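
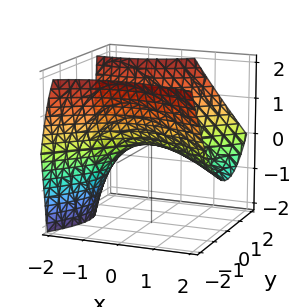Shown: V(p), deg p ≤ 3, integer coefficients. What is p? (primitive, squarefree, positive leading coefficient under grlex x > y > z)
x^2 + x*y + x*z - 2*y^2 + 3*z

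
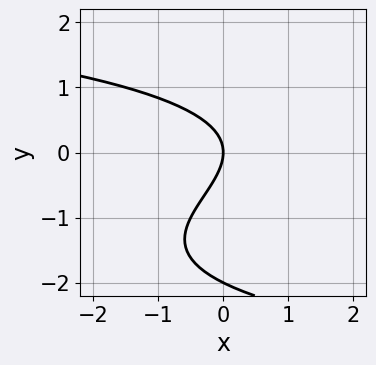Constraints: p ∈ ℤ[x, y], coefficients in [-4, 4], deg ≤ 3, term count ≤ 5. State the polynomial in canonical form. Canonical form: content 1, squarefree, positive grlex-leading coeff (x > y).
y^3 + 2*y^2 + 2*x

(a) deg p = 3. A generic line meets the curve in up to 3 points.
(b) Observable constraints: one x-axis crossing is at x = 0; among the integer gridlines, it crosses the y-axis at y ∈ {-2, 0}.
(c) Assembling these constraints gives the stated polynomial.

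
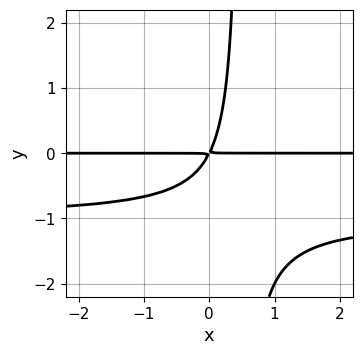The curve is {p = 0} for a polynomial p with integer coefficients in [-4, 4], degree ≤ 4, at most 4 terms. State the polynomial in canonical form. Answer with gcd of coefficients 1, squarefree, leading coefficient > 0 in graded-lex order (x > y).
2*x*y^2 + 2*x*y - y^2

(a) The degree is 3 — no degree-2 curve has this shape.
(b) From the axis intercepts and sections: every point of the x-axis in the box is on the curve.
(c) Putting this together gives p.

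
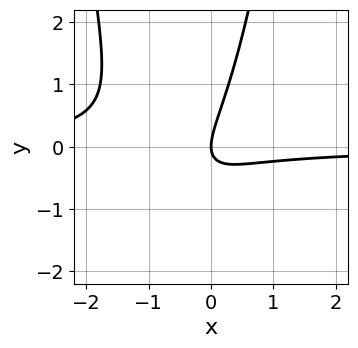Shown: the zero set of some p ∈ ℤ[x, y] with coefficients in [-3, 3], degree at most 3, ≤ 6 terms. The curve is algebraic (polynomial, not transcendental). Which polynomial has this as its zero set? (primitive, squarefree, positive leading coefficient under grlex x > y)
The degree is 3 — the shape is more complex than any degree-2 curve.
Against the integer gridlines: one y-axis crossing is at y = 0; it meets the x-axis at x = 0 (among the integer gridlines).
Putting this together gives p.

2*x^2*y + 2*x*y - y^2 + x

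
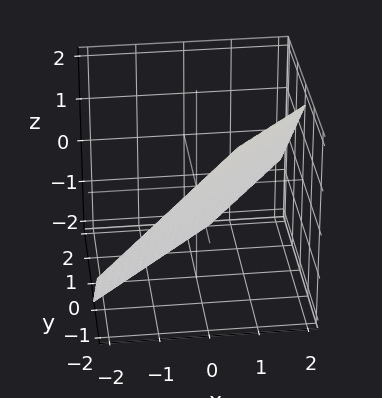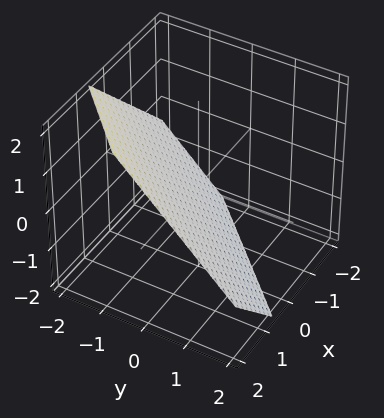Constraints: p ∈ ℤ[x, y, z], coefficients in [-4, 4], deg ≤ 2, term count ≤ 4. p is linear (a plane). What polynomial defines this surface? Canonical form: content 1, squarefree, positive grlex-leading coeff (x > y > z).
The degree is 1 — every cross-section is a straight line — this is a plane.
The integer polynomial consistent with all of this is the stated p.

3*x - 3*y - 3*z - 2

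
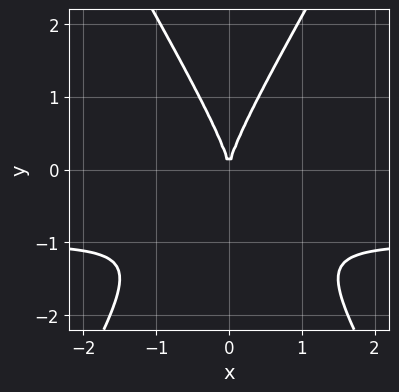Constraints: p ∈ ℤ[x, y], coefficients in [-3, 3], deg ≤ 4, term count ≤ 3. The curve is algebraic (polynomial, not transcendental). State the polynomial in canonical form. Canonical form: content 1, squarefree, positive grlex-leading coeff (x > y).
First, degree: a generic line meets the curve in up to 3 points, so deg p = 3.
Then, symmetries: mirror symmetry x ↦ −x ⇒ only even powers of x.
Next, from the visible intercepts: one x-axis crossing is at x = 0; one y-axis crossing is at y = 0.
Finally, putting this together gives p.

3*x^2*y - y^3 + 3*x^2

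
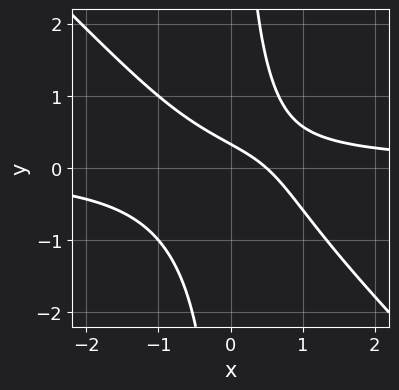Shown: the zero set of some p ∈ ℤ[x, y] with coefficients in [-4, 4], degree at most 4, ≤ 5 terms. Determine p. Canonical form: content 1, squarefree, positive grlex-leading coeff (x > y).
1. Degree: no degree-2 curve has this shape, so deg p = 3.
2. Solving for integer coefficients yields p as stated.

3*x^2*y + 3*x*y^2 - 2*x - 3*y + 1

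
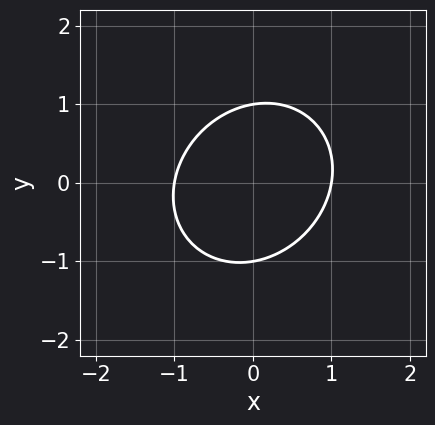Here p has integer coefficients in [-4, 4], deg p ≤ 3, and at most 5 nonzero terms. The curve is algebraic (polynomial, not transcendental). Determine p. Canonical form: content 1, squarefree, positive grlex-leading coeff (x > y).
3*x^2 - x*y + 3*y^2 - 3

First, degree: no degree-1 curve has this shape, so deg p = 2.
Then, observable constraints: the x-axis gridline crossings are at x ∈ {-1, 1}; the y-axis gridline crossings are at y ∈ {-1, 1}.
Finally, solving for integer coefficients yields p as stated.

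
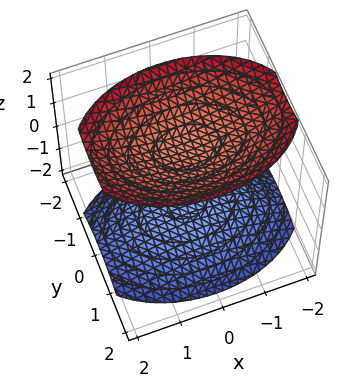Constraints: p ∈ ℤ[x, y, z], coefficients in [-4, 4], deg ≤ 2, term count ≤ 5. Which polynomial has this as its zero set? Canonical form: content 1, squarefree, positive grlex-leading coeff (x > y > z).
x^2 + 2*y^2 - 2*z^2 + 3

(a) The picture has 2 separate pieces. They look like related sheets of one shape, so recover p as a whole.
(b) deg p = 2. Two separate bowl-shaped sheets opening away from each other; a quadric.
(c) Symmetries: it's symmetric under z → −z, forcing even powers of z; mirror symmetry x ↦ −x ⇒ only even powers of x; the y ↦ −y reflection is a symmetry, so y appears only in even powers.
(d) From the visible intercepts: the surface avoids every integer x-axis point in the box; it misses every integer gridline on the y-axis.
(e) These observations pin down the coefficients.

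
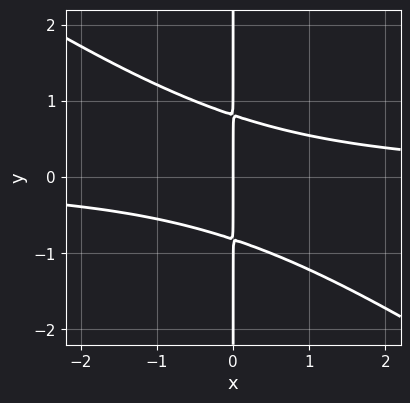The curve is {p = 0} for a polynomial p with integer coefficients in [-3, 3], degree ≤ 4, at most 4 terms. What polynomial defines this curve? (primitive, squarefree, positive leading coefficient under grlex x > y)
2*x^2*y + 3*x*y^2 - 2*x

(a) Degree: a generic line meets the curve in up to 3 points, so deg p = 3.
(b) From the axis intercepts and sections: the visible y-axis segment lies entirely on the curve; it crosses the x-axis at the gridline x = 0.
(c) Assembling these constraints gives the stated polynomial.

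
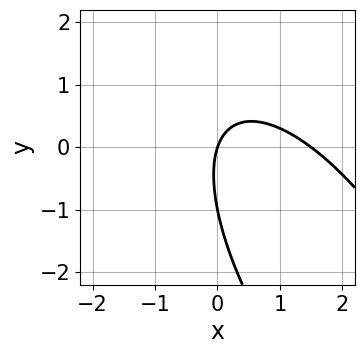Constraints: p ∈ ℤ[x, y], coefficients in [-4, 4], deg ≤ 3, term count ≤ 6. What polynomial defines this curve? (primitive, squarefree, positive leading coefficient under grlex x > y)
1. deg p = 2. A generic line meets the curve in up to 2 points.
2. Reading off the gridlines: the y-axis gridline crossings are at y ∈ {-1, 0}; it crosses the x-axis at the gridline x = 0.
3. Putting this together gives p.

2*x^2 + 2*x*y + y^2 - 3*x + y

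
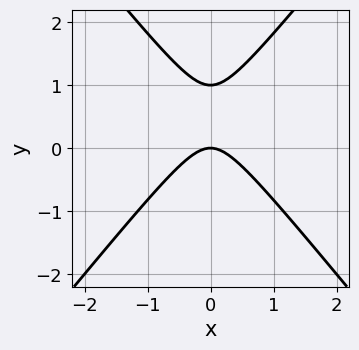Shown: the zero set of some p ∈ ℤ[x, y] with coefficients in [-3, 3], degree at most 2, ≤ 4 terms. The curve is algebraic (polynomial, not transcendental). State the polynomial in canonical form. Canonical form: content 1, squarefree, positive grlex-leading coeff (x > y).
3*x^2 - 2*y^2 + 2*y

(a) deg p = 2.
(b) Symmetries: mirror symmetry x ↦ −x ⇒ only even powers of x.
(c) Observable constraints: among the integer gridlines, it crosses the y-axis at y ∈ {0, 1}; one x-axis crossing is at x = 0.
(d) Assembling these constraints gives the stated polynomial.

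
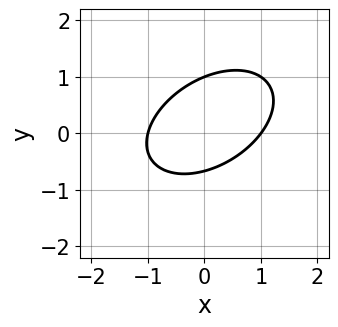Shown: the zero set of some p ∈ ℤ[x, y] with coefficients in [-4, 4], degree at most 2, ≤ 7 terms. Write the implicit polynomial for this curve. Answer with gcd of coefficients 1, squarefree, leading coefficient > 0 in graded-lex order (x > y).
2*x^2 - 2*x*y + 3*y^2 - y - 2

First, deg p = 2.
Next, from the axis intercepts and sections: the x-axis gridline crossings are at x ∈ {-1, 1}; one y-axis crossing is at y = 1.
Finally, assembling these constraints gives the stated polynomial.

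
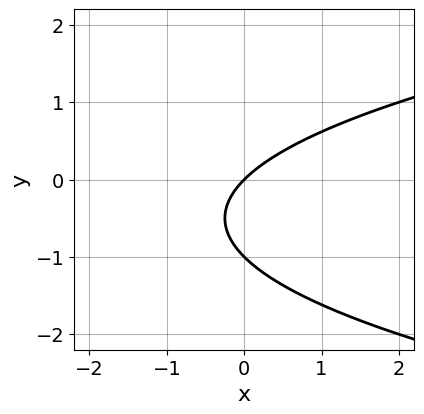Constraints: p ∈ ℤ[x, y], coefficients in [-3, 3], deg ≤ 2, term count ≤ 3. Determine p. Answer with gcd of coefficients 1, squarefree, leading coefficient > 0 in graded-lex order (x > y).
First, degree: no degree-1 curve has this shape, so deg p = 2.
Next, checking where it meets the axes: it meets the x-axis at x = 0 (among the integer gridlines); the y-axis gridline crossings are at y ∈ {-1, 0}.
Finally, matching integer coefficients to the picture gives p.

y^2 - x + y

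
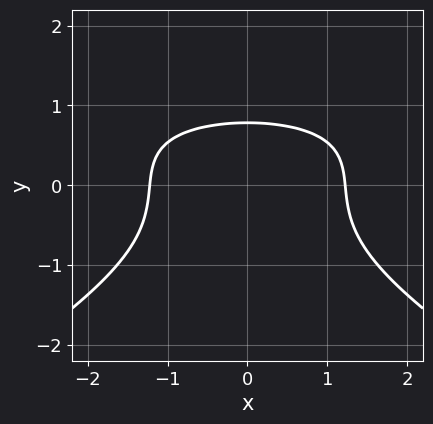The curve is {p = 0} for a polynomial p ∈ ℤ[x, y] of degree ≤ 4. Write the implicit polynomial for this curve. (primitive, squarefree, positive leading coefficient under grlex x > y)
x^2*y - 3*y^3 - 2*x^2 - 2*y + 3

deg p = 3. No degree-2 curve has this shape.
Symmetries: it's symmetric under x → −x, forcing even powers of x.
Matching integer coefficients to the picture gives p.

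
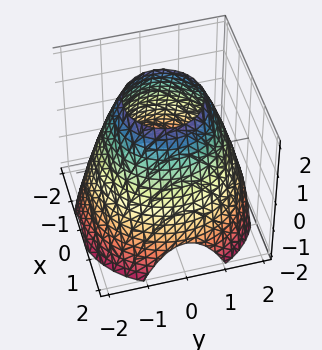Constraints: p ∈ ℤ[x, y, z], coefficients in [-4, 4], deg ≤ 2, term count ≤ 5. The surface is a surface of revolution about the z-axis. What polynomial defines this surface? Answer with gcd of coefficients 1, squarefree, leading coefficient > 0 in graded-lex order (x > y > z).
x^2 + y^2 + z - 3

(a) deg p = 2.
(b) Symmetry: every cross-section ⟂ z is a circle, so x, y appear only via x² + y².
(c) Observable constraints: a circular section at z = 2 has radius exactly 1; the surface avoids every integer z-axis point in the box.
(d) Solving for integer coefficients yields p as stated.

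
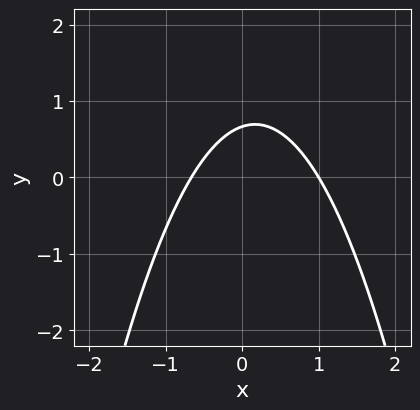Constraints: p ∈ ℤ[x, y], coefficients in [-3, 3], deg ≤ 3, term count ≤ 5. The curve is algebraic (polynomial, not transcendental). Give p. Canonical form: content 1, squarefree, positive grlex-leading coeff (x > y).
3*x^2 - x + 3*y - 2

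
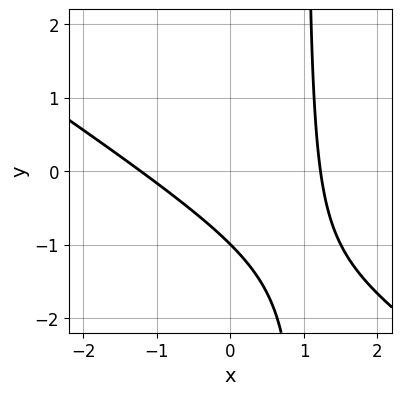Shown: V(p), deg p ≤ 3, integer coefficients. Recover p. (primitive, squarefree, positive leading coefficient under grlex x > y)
2*x^2 + 3*x*y - 3*y - 3

The degree is 2 — no degree-1 curve has this shape.
From the axis intercepts and sections: one y-axis crossing is at y = -1.
Solving for integer coefficients yields p as stated.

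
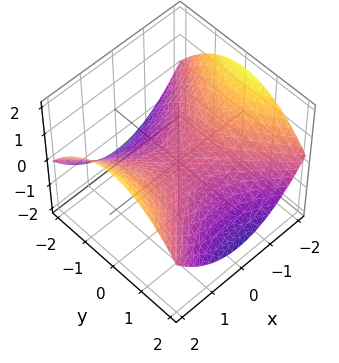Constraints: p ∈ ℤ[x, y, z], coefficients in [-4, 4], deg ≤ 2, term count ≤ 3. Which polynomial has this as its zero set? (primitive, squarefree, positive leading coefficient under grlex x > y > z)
1. deg p = 2. A hyperbolic paraboloid; a quadric.
2. Symmetries: the y ↦ −y reflection is a symmetry, so y appears only in even powers; mirror symmetry x ↦ −x ⇒ only even powers of x.
3. Checking where it meets the axes: it meets the x-axis at x = 0 (among the integer gridlines); it crosses the y-axis at the gridline y = 0.
4. The integer polynomial consistent with all of this is the stated p.

x^2 - y^2 - 3*z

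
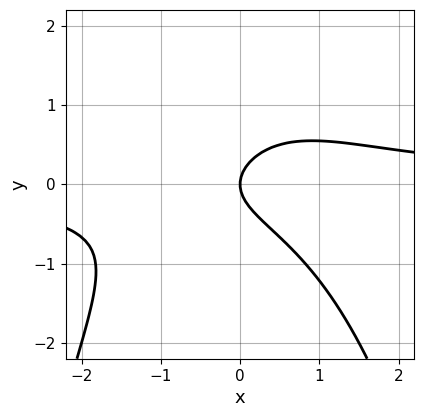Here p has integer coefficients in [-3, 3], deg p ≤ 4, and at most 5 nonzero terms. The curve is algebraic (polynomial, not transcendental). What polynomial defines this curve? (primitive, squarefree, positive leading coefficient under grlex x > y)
1. The degree is 3 — a generic line meets the curve in up to 3 points.
2. Checking where it meets the axes: it crosses the x-axis at the gridline x = 0; one y-axis crossing is at y = 0.
3. These observations pin down the coefficients.

2*x^2*y + 3*y^2 - 2*x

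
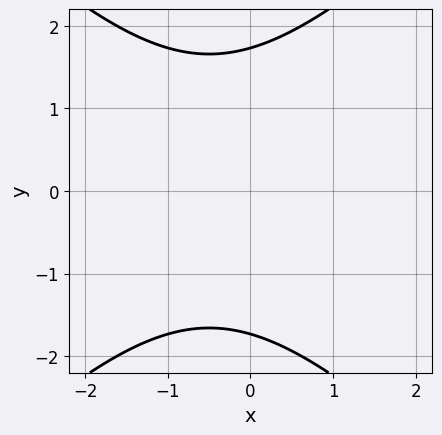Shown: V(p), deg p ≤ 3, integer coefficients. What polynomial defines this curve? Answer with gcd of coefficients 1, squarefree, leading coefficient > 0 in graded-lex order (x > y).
First, the degree is 2 — the shape is more complex than any degree-1 curve.
Then, symmetries: the y ↦ −y reflection is a symmetry, so y appears only in even powers.
Then, from the visible intercepts: the curve avoids every integer x-axis point in the box.
Finally, fitting integer coefficients to these (and the overall shape) gives p.

x^2 - y^2 + x + 3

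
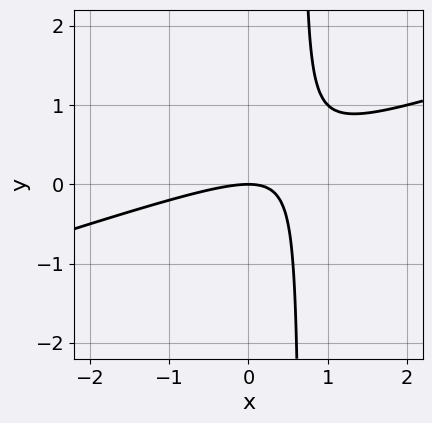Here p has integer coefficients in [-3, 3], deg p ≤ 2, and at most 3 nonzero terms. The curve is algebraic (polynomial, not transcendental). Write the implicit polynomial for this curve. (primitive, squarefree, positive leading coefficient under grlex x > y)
x^2 - 3*x*y + 2*y

The degree is 2 — no degree-1 curve has this shape.
Checking where it meets the axes: it meets the x-axis at x = 0 (among the integer gridlines); it meets the y-axis at y = 0 (among the integer gridlines).
Matching integer coefficients to the picture gives p.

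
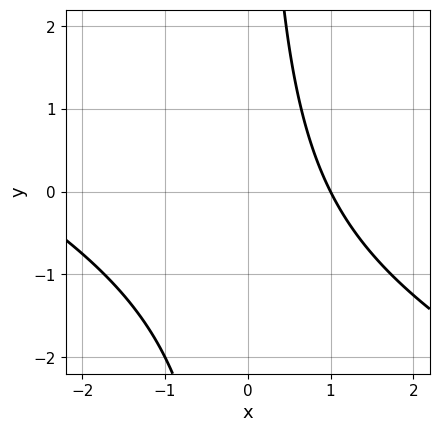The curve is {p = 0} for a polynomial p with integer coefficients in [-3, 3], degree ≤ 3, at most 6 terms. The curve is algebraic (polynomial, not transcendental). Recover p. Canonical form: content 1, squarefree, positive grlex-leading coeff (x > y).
x^2 + 2*x*y + 2*x - 3

deg p = 2. The shape is more complex than any degree-1 curve.
Against the integer gridlines: it crosses the x-axis at the gridline x = 1; it misses every integer gridline on the y-axis.
Putting this together gives p.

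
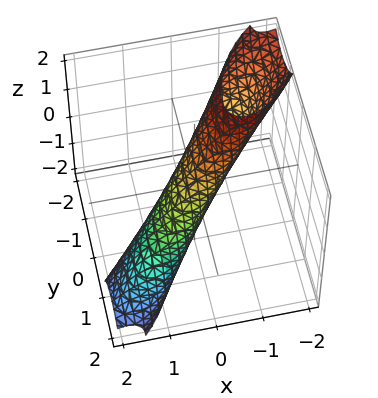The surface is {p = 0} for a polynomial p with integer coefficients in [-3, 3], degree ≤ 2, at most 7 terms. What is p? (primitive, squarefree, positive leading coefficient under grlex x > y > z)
deg p = 2.
Against the integer gridlines: the z-axis gridline crossings are at z ∈ {-1, 1}.
Fitting integer coefficients to these (and the overall shape) gives p.

3*x^2 - 3*x*y + 3*x*z + 2*y^2 + z^2 - 1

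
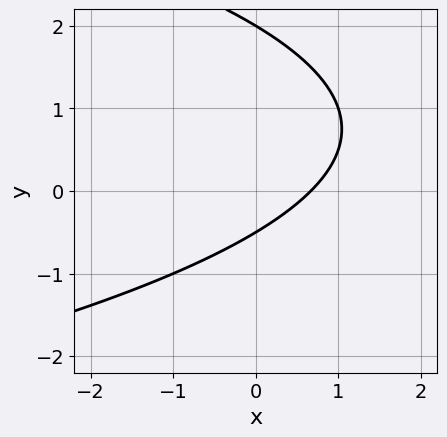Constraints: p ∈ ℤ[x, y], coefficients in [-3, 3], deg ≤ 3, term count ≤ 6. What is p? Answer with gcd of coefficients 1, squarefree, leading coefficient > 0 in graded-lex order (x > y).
1. The degree is 2 — the shape is more complex than any degree-1 curve.
2. Checking where it meets the axes: one y-axis crossing is at y = 2.
3. Fitting integer coefficients to these (and the overall shape) gives p.

2*y^2 + 3*x - 3*y - 2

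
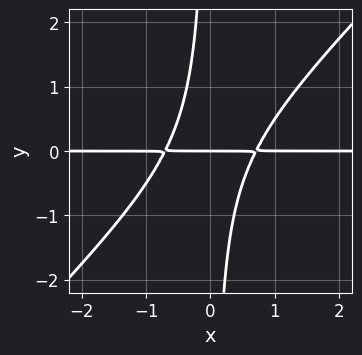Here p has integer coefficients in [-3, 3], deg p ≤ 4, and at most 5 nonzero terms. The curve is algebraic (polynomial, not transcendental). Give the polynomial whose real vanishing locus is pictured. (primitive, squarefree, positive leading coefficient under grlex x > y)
2*x^2*y - 2*x*y^2 - y

(a) Degree: the shape is more complex than any degree-2 curve, so deg p = 3.
(b) Checking where it meets the axes: every point of the x-axis in the box is on the curve; it meets the y-axis at y = 0 (among the integer gridlines).
(c) Assembling these constraints gives the stated polynomial.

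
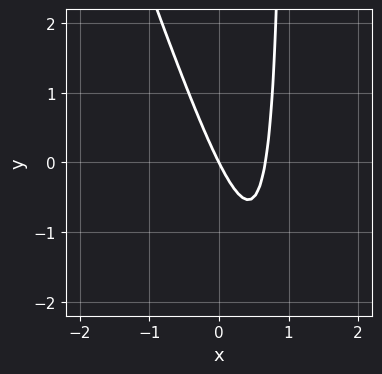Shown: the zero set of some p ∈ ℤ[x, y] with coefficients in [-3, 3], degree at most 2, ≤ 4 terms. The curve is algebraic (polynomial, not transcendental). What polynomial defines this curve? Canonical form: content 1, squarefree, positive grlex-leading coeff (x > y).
3*x^2 + x*y - 2*x - y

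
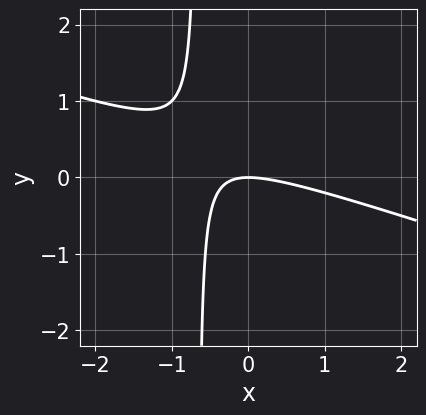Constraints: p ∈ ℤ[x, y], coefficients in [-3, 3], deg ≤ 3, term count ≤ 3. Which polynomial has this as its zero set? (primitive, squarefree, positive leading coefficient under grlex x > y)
Degree: a generic line meets the curve in up to 2 points, so deg p = 2.
From the visible intercepts: it meets the x-axis at x = 0 (among the integer gridlines); it crosses the y-axis at the gridline y = 0.
Assembling these constraints gives the stated polynomial.

x^2 + 3*x*y + 2*y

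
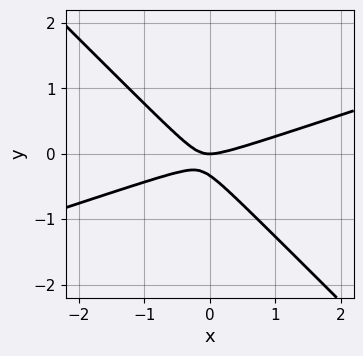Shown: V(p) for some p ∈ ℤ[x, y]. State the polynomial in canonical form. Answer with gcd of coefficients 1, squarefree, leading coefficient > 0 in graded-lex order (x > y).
x^2 - 2*x*y - 3*y^2 - y

1. The degree is 2 — a generic line meets the curve in up to 2 points.
2. Observable constraints: it meets the y-axis at y = 0 (among the integer gridlines); one x-axis crossing is at x = 0.
3. Together with the visible shape, these determine p as stated.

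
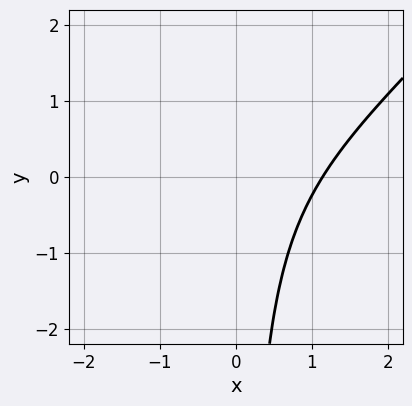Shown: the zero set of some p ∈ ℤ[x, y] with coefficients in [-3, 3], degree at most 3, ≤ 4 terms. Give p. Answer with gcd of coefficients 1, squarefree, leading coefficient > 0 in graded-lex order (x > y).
2*x^3 - 2*x^2*y - 2*x*y - 3

deg p = 3. No degree-2 curve has this shape.
Reading off the gridlines: no y-intercept at any integer in the box.
These observations pin down the coefficients.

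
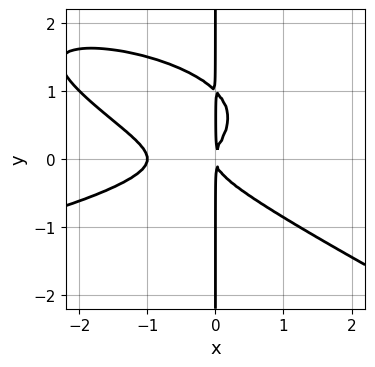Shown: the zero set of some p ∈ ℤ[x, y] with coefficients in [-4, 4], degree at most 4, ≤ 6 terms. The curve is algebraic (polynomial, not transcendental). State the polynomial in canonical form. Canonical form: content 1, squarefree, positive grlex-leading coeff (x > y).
x^2*y^2 + 2*x*y^3 + x^3 - 2*x*y^2 + x^2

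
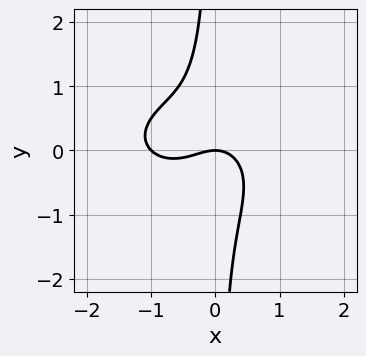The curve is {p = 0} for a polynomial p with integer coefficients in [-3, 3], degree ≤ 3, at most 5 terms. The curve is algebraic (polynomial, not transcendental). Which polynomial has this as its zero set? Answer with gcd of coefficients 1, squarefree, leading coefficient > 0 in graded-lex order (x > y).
1. deg p = 3.
2. Checking where it meets the axes: the x-axis gridline crossings are at x ∈ {-1, 0}; it crosses the y-axis at the gridline y = 0.
3. Fitting integer coefficients to these (and the overall shape) gives p.

x^3 + 2*x*y^2 + x^2 + y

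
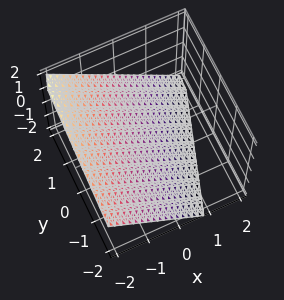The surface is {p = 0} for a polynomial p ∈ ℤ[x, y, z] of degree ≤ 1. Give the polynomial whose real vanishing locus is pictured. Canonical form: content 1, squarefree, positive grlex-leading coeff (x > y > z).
3*x - y + 3*z + 2

1. deg p = 1. The surface is flat (a plane).
2. Against the integer gridlines: it meets the y-axis at y = 2 (among the integer gridlines).
3. The integer polynomial consistent with all of this is the stated p.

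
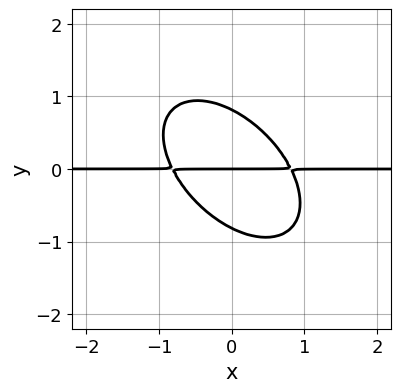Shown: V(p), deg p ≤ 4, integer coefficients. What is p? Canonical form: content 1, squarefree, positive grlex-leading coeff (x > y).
3*x^2*y + 3*x*y^2 + 3*y^3 - 2*y

The degree is 3 — the shape is more complex than any degree-2 curve.
From the visible intercepts: it crosses the y-axis at the gridline y = 0; the visible x-axis segment lies entirely on the curve.
These observations pin down the coefficients.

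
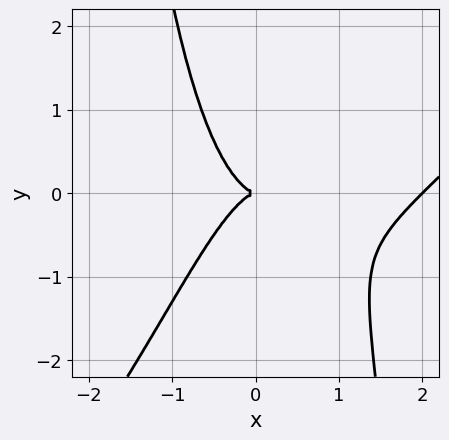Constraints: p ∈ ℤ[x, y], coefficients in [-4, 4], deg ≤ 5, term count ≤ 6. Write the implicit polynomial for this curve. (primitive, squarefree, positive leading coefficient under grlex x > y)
x^4 - x^3*y - 2*x^3 - y^2

Degree: the shape is more complex than any degree-3 curve, so deg p = 4.
Against the integer gridlines: the x-axis gridline crossings are at x ∈ {0, 2}; it meets the y-axis at y = 0 (among the integer gridlines).
Matching integer coefficients to the picture gives p.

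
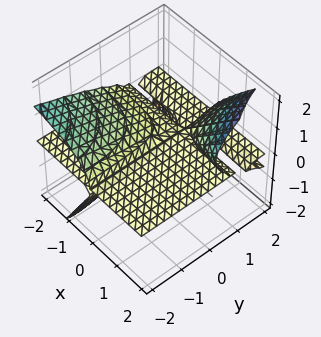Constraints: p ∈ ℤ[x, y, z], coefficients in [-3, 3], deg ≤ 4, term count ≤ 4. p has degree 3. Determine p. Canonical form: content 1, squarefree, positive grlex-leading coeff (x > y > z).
2*x*y*z + 3*x*z^2 - 3*z^3 - 2*x*z

(a) There are 2 components. Treating them together as one polynomial.
(b) Degree: no degree-2 surface has this shape, so deg p = 3.
(c) From the visible intercepts: every point of the x-axis in the box is on the surface; it crosses the z-axis at the gridline z = 0; the visible y-axis segment lies entirely on the surface.
(d) Putting this together gives p.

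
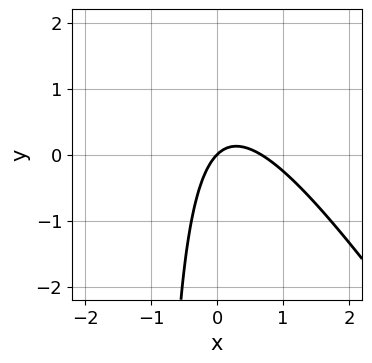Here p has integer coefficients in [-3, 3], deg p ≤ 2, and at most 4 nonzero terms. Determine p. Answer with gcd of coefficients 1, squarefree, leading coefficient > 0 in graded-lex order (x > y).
3*x^2 + 2*x*y - 2*x + 2*y

(a) The degree is 2 — a generic line meets the curve in up to 2 points.
(b) Against the integer gridlines: it meets the x-axis at x = 0 (among the integer gridlines); one y-axis crossing is at y = 0.
(c) These observations pin down the coefficients.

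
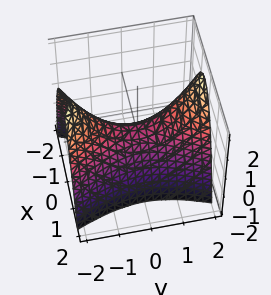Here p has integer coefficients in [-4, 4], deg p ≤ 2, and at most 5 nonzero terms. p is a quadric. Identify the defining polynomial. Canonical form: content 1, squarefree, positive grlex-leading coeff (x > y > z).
3*x^2 - y^2 + 2*z

1. deg p = 2. A hyperbolic paraboloid; a quadric.
2. Symmetries: it's symmetric under x → −x, forcing even powers of x; the y ↦ −y reflection is a symmetry, so y appears only in even powers.
3. Against the integer gridlines: it crosses the z-axis at the gridline z = 0; it meets the x-axis at x = 0 (among the integer gridlines); it crosses the y-axis at the gridline y = 0.
4. Together with the visible shape, these determine p as stated.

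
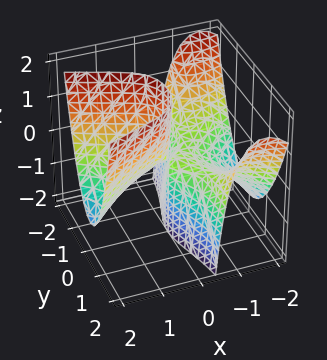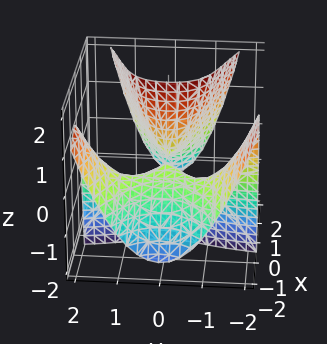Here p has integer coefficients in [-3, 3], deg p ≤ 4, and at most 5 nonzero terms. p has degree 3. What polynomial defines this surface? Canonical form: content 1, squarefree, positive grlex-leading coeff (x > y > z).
x^3 - 3*x*y^2 + 3*x*z - 2*y^2

(a) The picture has 2 separate pieces. They look like related sheets of one shape, so recover p as a whole.
(b) The degree is 3 — no degree-2 surface has this shape.
(c) Reading off the gridlines: one y-axis crossing is at y = 0; it meets the x-axis at x = 0 (among the integer gridlines); every point of the z-axis in the box is on the surface.
(d) These observations pin down the coefficients.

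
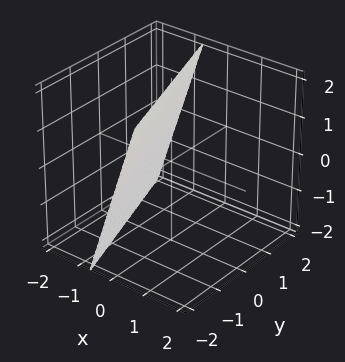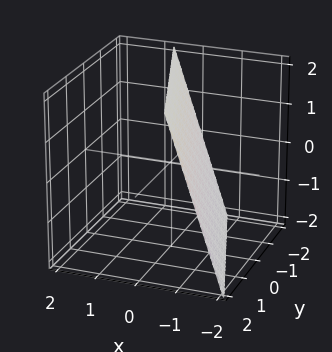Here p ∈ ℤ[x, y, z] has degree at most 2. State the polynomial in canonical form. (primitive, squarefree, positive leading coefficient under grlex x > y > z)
3*x + y - z + 2

Degree: the surface is flat (a plane), so deg p = 1.
From the axis intercepts and sections: it meets the y-axis at y = -2 (among the integer gridlines); one z-axis crossing is at z = 2.
The integer polynomial consistent with all of this is the stated p.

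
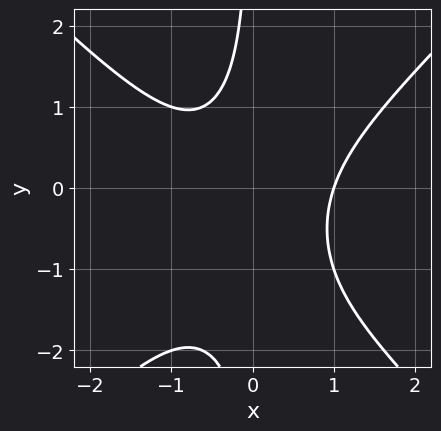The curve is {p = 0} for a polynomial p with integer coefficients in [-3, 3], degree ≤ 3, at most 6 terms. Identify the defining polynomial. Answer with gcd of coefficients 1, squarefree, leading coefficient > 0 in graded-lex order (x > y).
First, deg p = 3.
Next, against the integer gridlines: it misses every integer gridline on the y-axis; it meets the x-axis at x = 1 (among the integer gridlines).
Finally, matching integer coefficients to the picture gives p.

x^3 - x*y^2 - x*y - 1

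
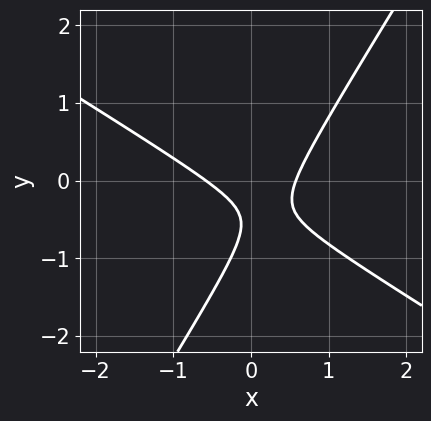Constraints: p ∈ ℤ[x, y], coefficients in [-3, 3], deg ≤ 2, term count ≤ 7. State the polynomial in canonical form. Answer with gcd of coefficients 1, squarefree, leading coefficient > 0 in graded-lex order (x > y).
First, degree: no degree-1 curve has this shape, so deg p = 2.
Next, against the integer gridlines: no y-intercept at any integer in the box.
Finally, matching integer coefficients to the picture gives p.

3*x^2 + 3*x*y - 3*y^2 - 3*y - 1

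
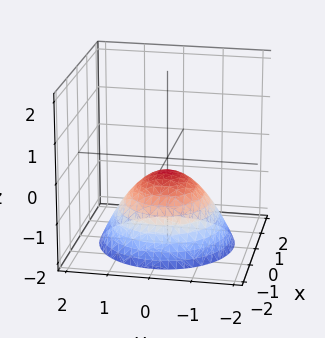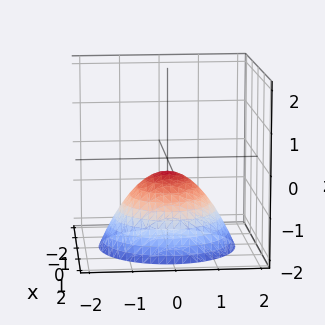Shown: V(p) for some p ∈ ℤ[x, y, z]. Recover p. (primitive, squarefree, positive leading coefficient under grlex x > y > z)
2*x^2 + 2*y^2 + 3*z + 1

First, degree: a generic line meets the surface in up to 2 points, so deg p = 2.
Then, symmetries: rotational symmetry about the z-axis ⇒ p depends on x, y only through x² + y².
Next, reading off the gridlines: it misses every integer gridline on the y-axis; a circular section at z = -1 has radius exactly 1; no x-intercept at any integer in the box.
Finally, assembling these constraints gives the stated polynomial.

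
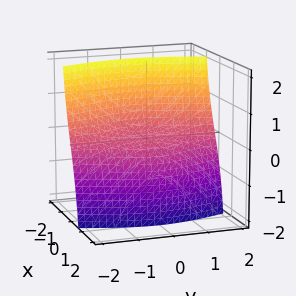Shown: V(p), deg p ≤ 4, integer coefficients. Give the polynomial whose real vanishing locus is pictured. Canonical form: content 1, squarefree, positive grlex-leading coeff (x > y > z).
(a) deg p = 3. A generic line meets the surface in up to 3 points.
(b) From the visible intercepts: it crosses the x-axis at the gridline x = 0; every point of the y-axis in the box is on the surface; it crosses the z-axis at the gridline z = 0.
(c) Fitting integer coefficients to these (and the overall shape) gives p.

x^3 - x^2*z + x*y^2 + 2*z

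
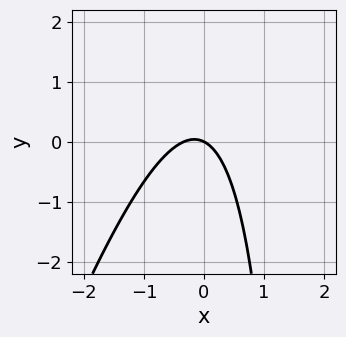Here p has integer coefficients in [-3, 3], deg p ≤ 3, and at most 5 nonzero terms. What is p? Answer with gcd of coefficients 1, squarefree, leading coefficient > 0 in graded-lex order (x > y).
1. deg p = 2. The shape is more complex than any degree-1 curve.
2. Checking where it meets the axes: it crosses the y-axis at the gridline y = 0; one x-axis crossing is at x = 0.
3. Solving for integer coefficients yields p as stated.

3*x^2 - x*y + x + 2*y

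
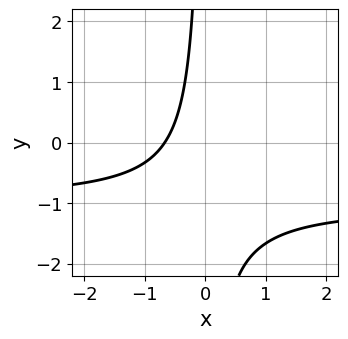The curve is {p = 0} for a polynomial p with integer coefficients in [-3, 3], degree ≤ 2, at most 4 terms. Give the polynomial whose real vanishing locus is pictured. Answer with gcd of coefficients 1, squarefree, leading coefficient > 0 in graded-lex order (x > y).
Degree: no degree-1 curve has this shape, so deg p = 2.
From the axis intercepts and sections: the curve avoids every integer y-axis point in the box.
The integer polynomial consistent with all of this is the stated p.

3*x*y + 3*x + 2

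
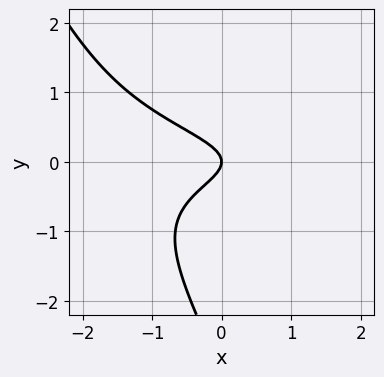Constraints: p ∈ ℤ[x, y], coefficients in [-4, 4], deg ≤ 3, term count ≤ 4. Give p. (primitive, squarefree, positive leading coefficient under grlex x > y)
2*x*y^2 + y^3 + 3*y^2 + x

(a) Degree: no degree-2 curve has this shape, so deg p = 3.
(b) From the visible intercepts: it crosses the x-axis at the gridline x = 0; one y-axis crossing is at y = 0.
(c) Matching integer coefficients to the picture gives p.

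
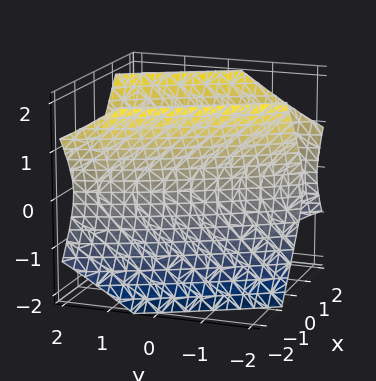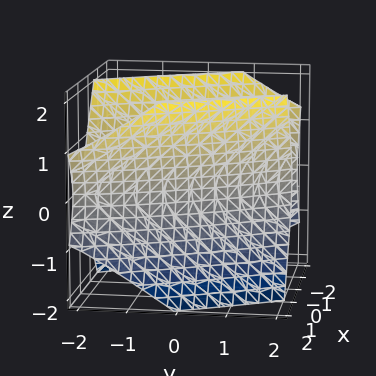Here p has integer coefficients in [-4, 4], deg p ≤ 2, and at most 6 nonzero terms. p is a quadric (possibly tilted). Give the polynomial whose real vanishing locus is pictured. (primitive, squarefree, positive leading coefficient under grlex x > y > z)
3*x^2 + 3*x*y + y^2 - 2*z^2 - 2

(a) The picture has 2 separate pieces. Treating them together as one polynomial.
(b) deg p = 2. No degree-1 surface has this shape.
(c) From the visible intercepts: the surface avoids every integer z-axis point in the box.
(d) Fitting integer coefficients to these (and the overall shape) gives p.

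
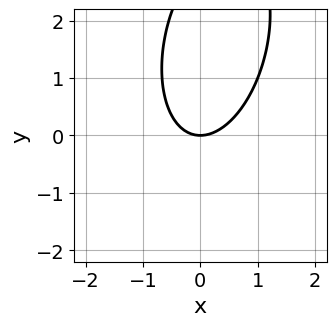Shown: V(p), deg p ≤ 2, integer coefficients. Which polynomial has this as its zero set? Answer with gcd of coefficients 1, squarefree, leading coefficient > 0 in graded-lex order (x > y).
3*x^2 - x*y + y^2 - 3*y

The degree is 2 — a generic line meets the curve in up to 2 points.
Against the integer gridlines: one y-axis crossing is at y = 0; one x-axis crossing is at x = 0.
Matching integer coefficients to the picture gives p.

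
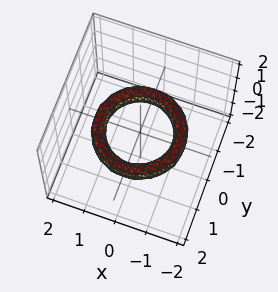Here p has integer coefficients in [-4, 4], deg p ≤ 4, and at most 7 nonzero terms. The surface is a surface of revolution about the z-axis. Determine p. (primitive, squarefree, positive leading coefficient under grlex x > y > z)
x^4 + 2*x^2*y^2 + y^4 - 3*x^2 - 3*y^2 + 2*z^2 + 2

deg p = 4. No degree-3 surface has this shape.
Symmetry: the z-axis is an axis of rotation, so x and y enter only as x² + y².
From the axis intercepts and sections: no z-intercept at any integer in the box; the y-axis gridline crossings are at y ∈ {-1, 1}; the x-axis gridline crossings are at x ∈ {-1, 1}.
Putting this together gives p.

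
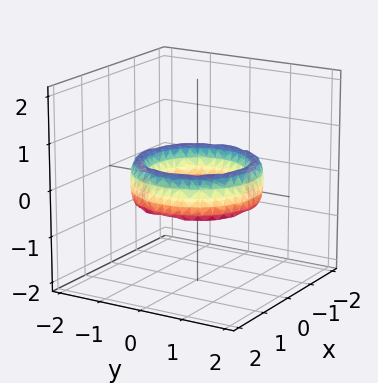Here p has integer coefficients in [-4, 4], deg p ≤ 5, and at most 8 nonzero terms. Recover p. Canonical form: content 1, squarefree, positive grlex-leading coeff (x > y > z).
x^4 + 2*x^2*y^2 + y^4 - 3*x^2 - 3*y^2 + z^2 + 2

The degree is 4 — a generic line meets the surface in up to 4 points.
Symmetries: rotational symmetry about the z-axis ⇒ p depends on x, y only through x² + y².
From the axis intercepts and sections: among the integer gridlines, it crosses the y-axis at y ∈ {-1, 1}; the surface avoids every integer z-axis point in the box.
Fitting integer coefficients to these (and the overall shape) gives p. Check: (-1, 0, 0) on the x-axis lies on the surface, and p(-1, 0, 0) = 0. ✓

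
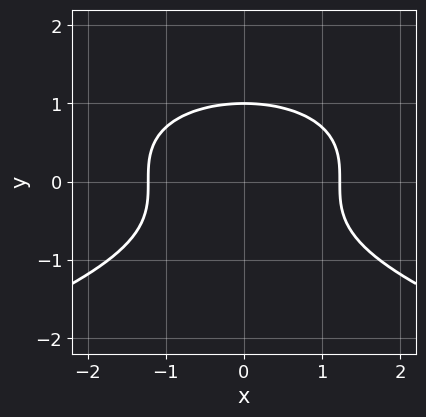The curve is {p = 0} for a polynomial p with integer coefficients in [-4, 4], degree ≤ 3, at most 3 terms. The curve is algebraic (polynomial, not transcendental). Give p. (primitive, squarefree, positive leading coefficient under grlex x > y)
3*y^3 + 2*x^2 - 3

(a) deg p = 3. The shape is more complex than any degree-2 curve.
(b) Symmetries: mirror symmetry x ↦ −x ⇒ only even powers of x.
(c) Checking where it meets the axes: it meets the y-axis at y = 1 (among the integer gridlines).
(d) Together with the visible shape, these determine p as stated.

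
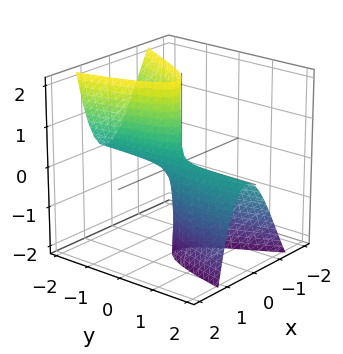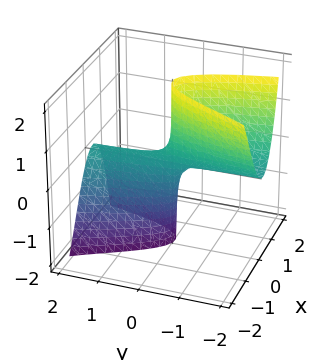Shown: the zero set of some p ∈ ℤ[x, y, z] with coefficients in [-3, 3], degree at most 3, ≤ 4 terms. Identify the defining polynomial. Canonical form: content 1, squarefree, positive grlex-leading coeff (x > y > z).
x^3 + 3*x^2 + y*z - x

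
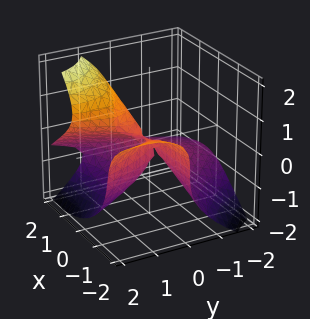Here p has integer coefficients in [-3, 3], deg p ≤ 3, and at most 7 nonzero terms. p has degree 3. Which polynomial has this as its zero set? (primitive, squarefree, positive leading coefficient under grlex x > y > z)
2*x^2*y + 3*x*y*z - 3*z^3 - 2*y^2 + 3*y*z

1. The degree is 3 — the shape is more complex than any degree-2 surface.
2. Observable constraints: it meets the z-axis at z = 0 (among the integer gridlines); the visible x-axis segment lies entirely on the surface; one y-axis crossing is at y = 0.
3. Fitting integer coefficients to these (and the overall shape) gives p.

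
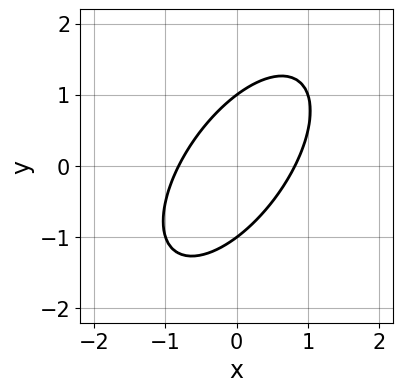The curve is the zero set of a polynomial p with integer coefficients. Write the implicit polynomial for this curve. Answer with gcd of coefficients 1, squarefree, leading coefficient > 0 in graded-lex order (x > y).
Degree: no degree-1 curve has this shape, so deg p = 2.
From the visible intercepts: among the integer gridlines, it crosses the y-axis at y ∈ {-1, 1}.
Fitting integer coefficients to these (and the overall shape) gives p.

3*x^2 - 3*x*y + 2*y^2 - 2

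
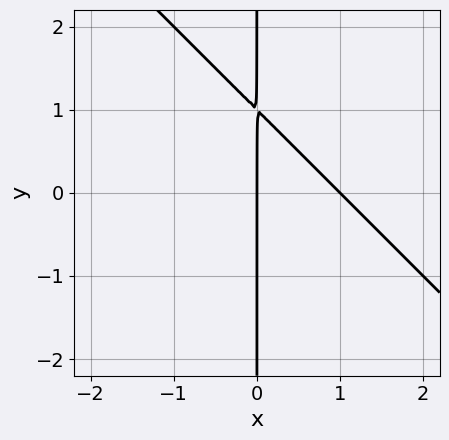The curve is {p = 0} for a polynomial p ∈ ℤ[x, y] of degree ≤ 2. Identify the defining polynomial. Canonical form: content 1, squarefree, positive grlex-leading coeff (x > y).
x^2 + x*y - x

1. Degree: a generic line meets the curve in up to 2 points, so deg p = 2.
2. Observable constraints: the visible y-axis segment lies entirely on the curve; among the integer gridlines, it crosses the x-axis at x ∈ {0, 1}.
3. Together with the visible shape, these determine p as stated.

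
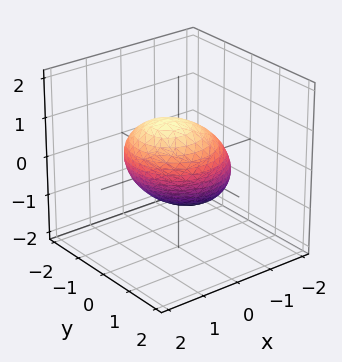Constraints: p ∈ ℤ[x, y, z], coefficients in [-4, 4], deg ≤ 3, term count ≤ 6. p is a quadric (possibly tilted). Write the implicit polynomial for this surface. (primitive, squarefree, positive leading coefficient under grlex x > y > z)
2*x^2 - 3*x*z + 2*y^2 - 3*y*z + 3*z^2 - 3

1. The degree is 2 — no degree-1 surface has this shape.
2. Observable constraints: the z-axis gridline crossings are at z ∈ {-1, 1}.
3. These observations pin down the coefficients.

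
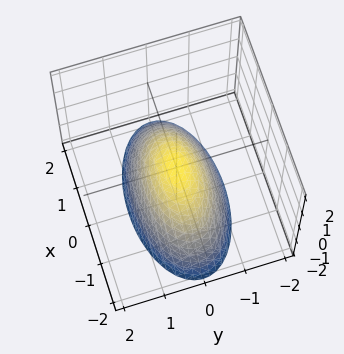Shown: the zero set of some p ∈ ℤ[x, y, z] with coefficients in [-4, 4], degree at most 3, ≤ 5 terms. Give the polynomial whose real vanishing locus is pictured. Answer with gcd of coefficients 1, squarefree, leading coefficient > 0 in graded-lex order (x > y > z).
x^2 + 3*y^2 + 2*z

1. The degree is 2 — a single bowl opening along one axis; a quadric.
2. Symmetries: the x ↦ −x reflection is a symmetry, so x appears only in even powers; the y ↦ −y reflection is a symmetry, so y appears only in even powers.
3. Observable constraints: it crosses the z-axis at the gridline z = 0; one x-axis crossing is at x = 0.
4. Assembling these constraints gives the stated polynomial.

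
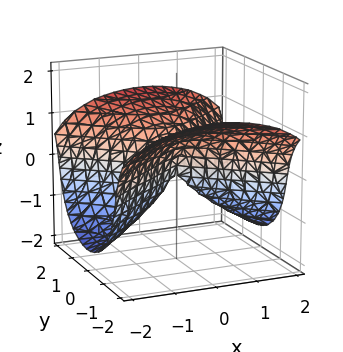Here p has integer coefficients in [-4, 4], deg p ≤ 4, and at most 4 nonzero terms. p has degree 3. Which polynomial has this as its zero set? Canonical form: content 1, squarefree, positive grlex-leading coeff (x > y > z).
deg p = 3. A generic line meets the surface in up to 3 points.
Observable constraints: it crosses the y-axis at the gridline y = 0; it crosses the x-axis at the gridline x = 0; one z-axis crossing is at z = 0.
Putting this together gives p.

y^2*z + 2*z^3 + 2*x^2 - 3*y^2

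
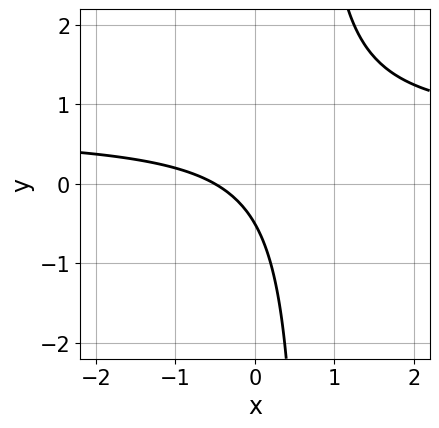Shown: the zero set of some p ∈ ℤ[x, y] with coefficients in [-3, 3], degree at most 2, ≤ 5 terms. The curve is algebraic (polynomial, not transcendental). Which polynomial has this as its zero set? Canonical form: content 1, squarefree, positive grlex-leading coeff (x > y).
3*x*y - 2*x - 2*y - 1

The degree is 2 — no degree-1 curve has this shape.
Matching integer coefficients to the picture gives p.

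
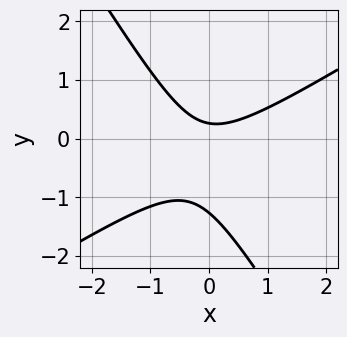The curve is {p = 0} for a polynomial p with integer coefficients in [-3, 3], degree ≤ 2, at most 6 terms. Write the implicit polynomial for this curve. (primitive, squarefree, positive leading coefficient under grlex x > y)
3*x^2 - 3*x*y - 3*y^2 - 3*y + 1

(a) Degree: a generic line meets the curve in up to 2 points, so deg p = 2.
(b) Observable constraints: no x-intercept at any integer in the box.
(c) The integer polynomial consistent with all of this is the stated p.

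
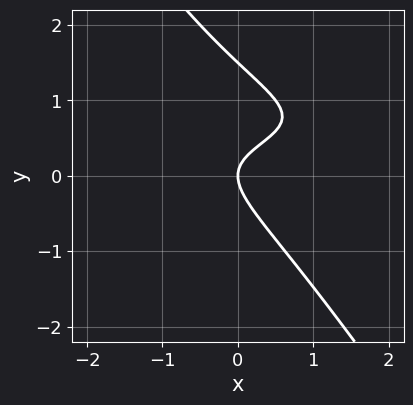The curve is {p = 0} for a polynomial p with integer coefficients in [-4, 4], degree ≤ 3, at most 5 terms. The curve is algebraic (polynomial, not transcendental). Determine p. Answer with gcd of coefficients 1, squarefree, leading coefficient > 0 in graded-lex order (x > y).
3*x*y^2 + 2*y^3 - 3*x*y - 3*y^2 + 2*x

1. The degree is 3 — no degree-2 curve has this shape.
2. Reading off the gridlines: one x-axis crossing is at x = 0; it crosses the y-axis at the gridline y = 0.
3. Together with the visible shape, these determine p as stated.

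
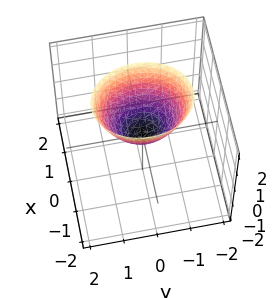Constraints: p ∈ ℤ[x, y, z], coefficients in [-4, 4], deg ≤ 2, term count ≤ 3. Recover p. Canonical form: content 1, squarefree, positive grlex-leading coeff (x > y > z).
First, deg p = 2.
Then, symmetries: the y ↦ −y reflection is a symmetry, so y appears only in even powers; it's symmetric under x → −x, forcing even powers of x.
Next, checking where it meets the axes: it crosses the x-axis at the gridline x = 0; it crosses the z-axis at the gridline z = 0.
Finally, the integer polynomial consistent with all of this is the stated p.

3*x^2 + 2*y^2 - 2*z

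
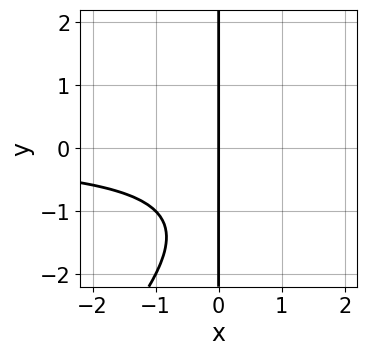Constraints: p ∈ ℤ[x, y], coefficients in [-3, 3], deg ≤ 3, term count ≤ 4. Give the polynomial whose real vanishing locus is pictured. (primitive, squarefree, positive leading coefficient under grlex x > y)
(a) deg p = 3. A generic line meets the curve in up to 3 points.
(b) From the visible intercepts: every point of the y-axis in the box is on the curve; one x-axis crossing is at x = 0.
(c) The integer polynomial consistent with all of this is the stated p.

x^2*y - x*y^2 - 2*x*y - 2*x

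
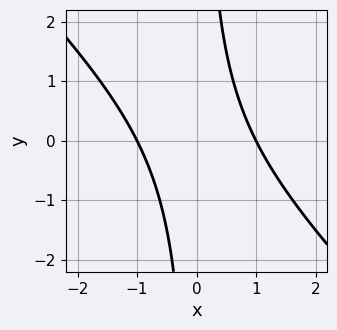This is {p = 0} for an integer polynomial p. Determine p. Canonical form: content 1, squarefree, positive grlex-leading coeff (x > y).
First, degree: the shape is more complex than any degree-1 curve, so deg p = 2.
Then, against the integer gridlines: no y-intercept at any integer in the box; among the integer gridlines, it crosses the x-axis at x ∈ {-1, 1}.
Finally, the integer polynomial consistent with all of this is the stated p.

x^2 + x*y - 1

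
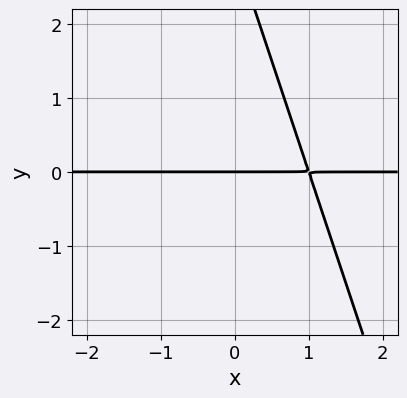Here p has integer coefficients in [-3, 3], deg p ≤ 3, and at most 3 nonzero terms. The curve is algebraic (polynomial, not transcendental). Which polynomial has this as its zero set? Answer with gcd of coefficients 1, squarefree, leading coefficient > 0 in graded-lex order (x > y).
Degree: no degree-1 curve has this shape, so deg p = 2.
Observable constraints: it crosses the y-axis at the gridline y = 0; every point of the x-axis in the box is on the curve.
Putting this together gives p.

3*x*y + y^2 - 3*y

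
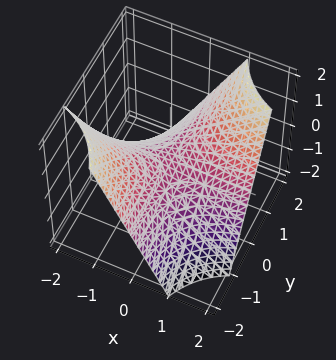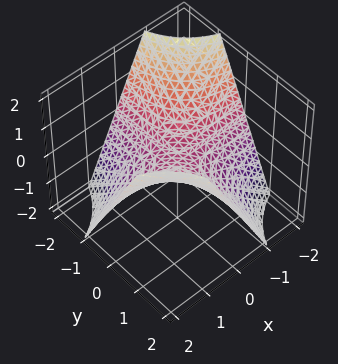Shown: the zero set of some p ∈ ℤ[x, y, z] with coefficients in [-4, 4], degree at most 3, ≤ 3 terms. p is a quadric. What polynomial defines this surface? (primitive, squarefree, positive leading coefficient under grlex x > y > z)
1. The degree is 2 — a saddle surface; a quadric.
2. From the axis intercepts and sections: the visible y-axis segment lies entirely on the surface; the visible x-axis segment lies entirely on the surface.
3. Putting this together gives p.

x*y - z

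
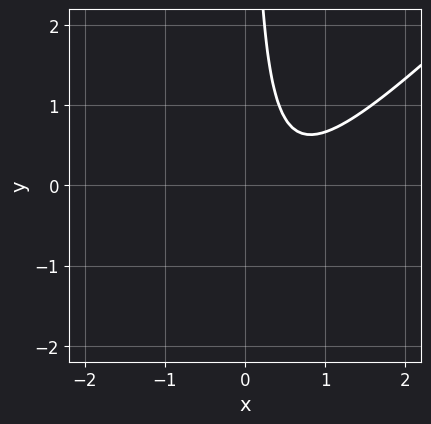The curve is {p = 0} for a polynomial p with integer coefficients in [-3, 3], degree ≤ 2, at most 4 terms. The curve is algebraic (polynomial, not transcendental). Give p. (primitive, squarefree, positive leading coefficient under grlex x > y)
deg p = 2.
From the visible intercepts: the curve avoids every integer x-axis point in the box; the curve avoids every integer y-axis point in the box.
The integer polynomial consistent with all of this is the stated p.

3*x^2 - 3*x*y - 3*x + 2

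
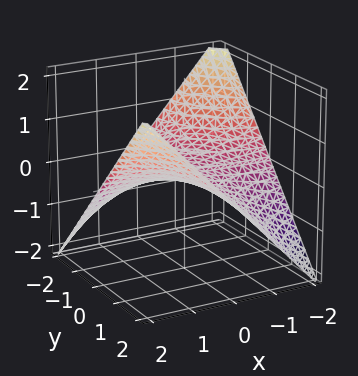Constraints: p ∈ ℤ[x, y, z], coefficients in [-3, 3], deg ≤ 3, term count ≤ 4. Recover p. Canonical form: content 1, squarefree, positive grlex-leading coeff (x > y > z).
The degree is 2 — a saddle surface; a quadric.
Reading off the gridlines: one z-axis crossing is at z = 0; every point of the y-axis in the box is on the surface; every point of the x-axis in the box is on the surface.
These observations pin down the coefficients.

x*y - 2*z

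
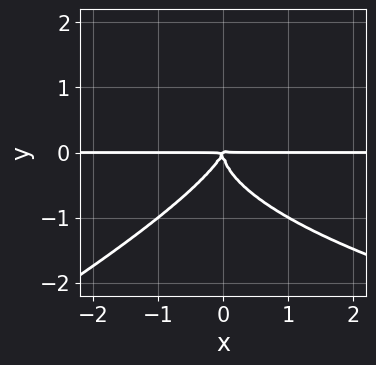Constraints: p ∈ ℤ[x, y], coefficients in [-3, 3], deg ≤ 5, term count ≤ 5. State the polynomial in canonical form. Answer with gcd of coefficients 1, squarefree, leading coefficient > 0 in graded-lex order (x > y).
Degree: the shape is more complex than any degree-3 curve, so deg p = 4.
Reading off the gridlines: every point of the x-axis in the box is on the curve.
Putting this together gives p.

x*y^3 - 2*y^4 - 2*x^2*y + x*y^2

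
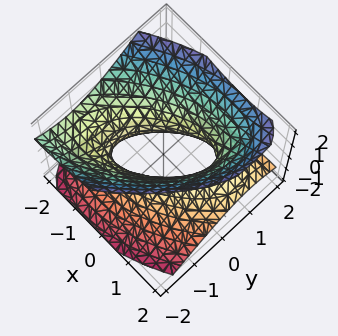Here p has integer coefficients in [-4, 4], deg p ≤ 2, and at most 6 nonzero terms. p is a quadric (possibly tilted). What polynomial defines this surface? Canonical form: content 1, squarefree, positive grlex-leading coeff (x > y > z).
2*x^2 - 3*x*y + 2*x*z + 3*y^2 - 3*z^2 - 2

Degree: a generic line meets the surface in up to 2 points, so deg p = 2.
Against the integer gridlines: among the integer gridlines, it crosses the x-axis at x ∈ {-1, 1}; it misses every integer gridline on the z-axis.
Assembling these constraints gives the stated polynomial.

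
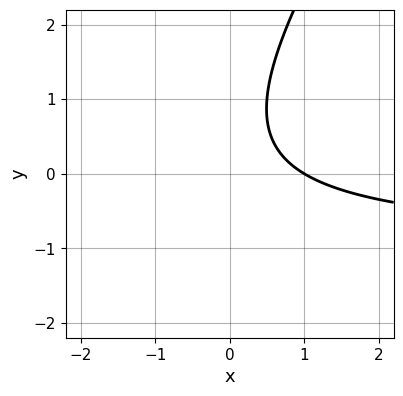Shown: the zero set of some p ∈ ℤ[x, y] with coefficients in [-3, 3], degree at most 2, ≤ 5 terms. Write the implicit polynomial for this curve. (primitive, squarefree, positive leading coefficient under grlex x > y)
3*x*y - 2*y^2 + 3*x + 2*y - 3

1. deg p = 2.
2. Reading off the gridlines: no y-intercept at any integer in the box; it meets the x-axis at x = 1 (among the integer gridlines).
3. Assembling these constraints gives the stated polynomial.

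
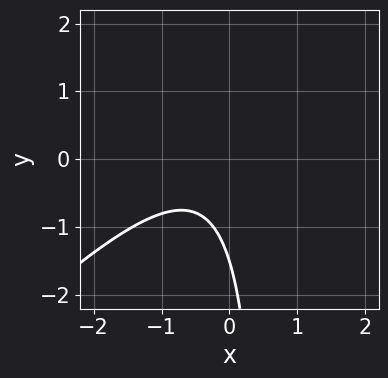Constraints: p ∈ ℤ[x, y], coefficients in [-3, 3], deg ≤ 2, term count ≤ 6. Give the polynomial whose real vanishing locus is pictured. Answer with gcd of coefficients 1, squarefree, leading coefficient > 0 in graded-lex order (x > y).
First, deg p = 2. No degree-1 curve has this shape.
Then, checking where it meets the axes: it misses every integer gridline on the x-axis.
Finally, the integer polynomial consistent with all of this is the stated p.

3*x^2 - 3*x*y + 2*x + 2*y + 3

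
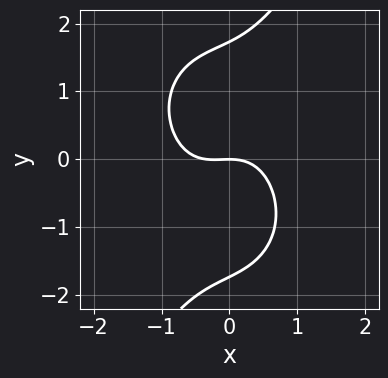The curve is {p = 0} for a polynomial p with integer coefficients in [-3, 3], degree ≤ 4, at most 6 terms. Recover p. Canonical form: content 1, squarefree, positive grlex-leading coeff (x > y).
First, the degree is 3 — a generic line meets the curve in up to 3 points.
Next, checking where it meets the axes: one y-axis crossing is at y = 0; one x-axis crossing is at x = 0.
Finally, matching integer coefficients to the picture gives p.

3*x^3 + x*y^2 - y^3 + x^2 + 3*y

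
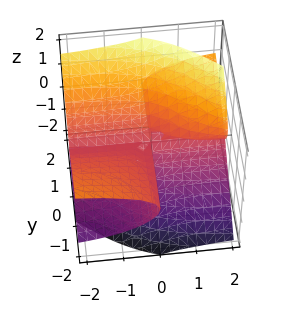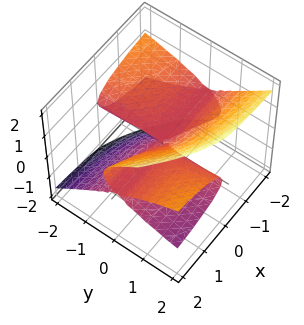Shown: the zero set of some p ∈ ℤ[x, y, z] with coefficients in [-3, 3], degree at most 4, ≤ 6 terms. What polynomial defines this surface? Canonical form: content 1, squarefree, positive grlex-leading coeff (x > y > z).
x*y^2 - 2*x*z^2 - 3*y*z^2 + 3*z^3

First, deg p = 3. The shape is more complex than any degree-2 surface.
Next, from the visible intercepts: it meets the z-axis at z = 0 (among the integer gridlines); the visible x-axis segment lies entirely on the surface; the visible y-axis segment lies entirely on the surface.
Finally, these observations pin down the coefficients.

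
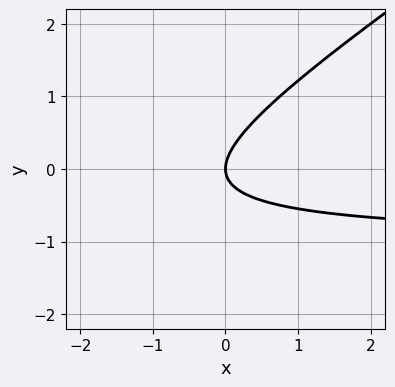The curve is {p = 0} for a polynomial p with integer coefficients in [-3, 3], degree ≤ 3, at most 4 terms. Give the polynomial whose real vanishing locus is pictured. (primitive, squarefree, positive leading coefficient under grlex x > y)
(a) Degree: a generic line meets the curve in up to 2 points, so deg p = 2.
(b) Checking where it meets the axes: it crosses the x-axis at the gridline x = 0; it crosses the y-axis at the gridline y = 0.
(c) Fitting integer coefficients to these (and the overall shape) gives p.

2*x*y - 3*y^2 + 2*x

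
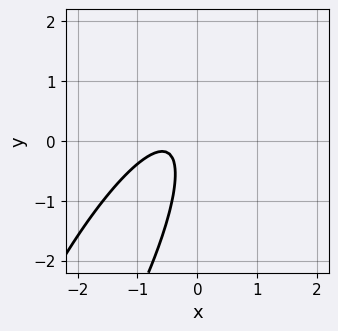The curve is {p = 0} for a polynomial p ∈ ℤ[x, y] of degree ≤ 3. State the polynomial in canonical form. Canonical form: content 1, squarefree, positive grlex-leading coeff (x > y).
3*x^2 - 3*x*y + y^2 + 3*x + 1

The degree is 2 — no degree-1 curve has this shape.
Checking where it meets the axes: no y-intercept at any integer in the box; it misses every integer gridline on the x-axis.
Putting this together gives p.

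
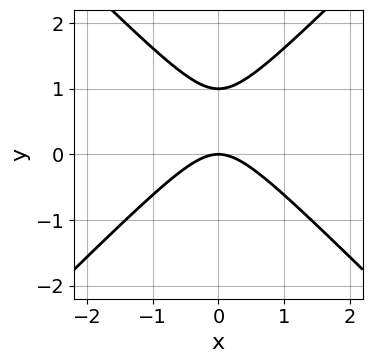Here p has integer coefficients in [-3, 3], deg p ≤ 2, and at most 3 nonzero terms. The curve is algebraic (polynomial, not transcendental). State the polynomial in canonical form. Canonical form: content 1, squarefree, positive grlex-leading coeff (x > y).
x^2 - y^2 + y

Degree: a generic line meets the curve in up to 2 points, so deg p = 2.
Symmetries: the x ↦ −x reflection is a symmetry, so x appears only in even powers.
Observable constraints: among the integer gridlines, it crosses the y-axis at y ∈ {0, 1}; it meets the x-axis at x = 0 (among the integer gridlines).
These observations pin down the coefficients.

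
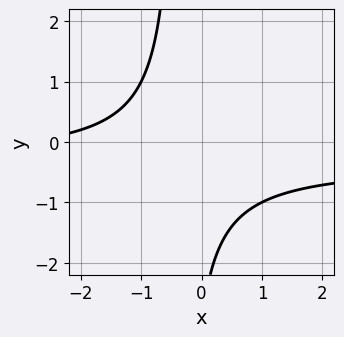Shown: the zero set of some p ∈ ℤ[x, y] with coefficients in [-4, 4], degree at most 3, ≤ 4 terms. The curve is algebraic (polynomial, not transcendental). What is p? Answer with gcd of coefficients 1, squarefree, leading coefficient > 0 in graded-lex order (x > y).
Degree: no degree-1 curve has this shape, so deg p = 2.
Reading off the gridlines: the curve avoids every integer y-axis point in the box; the curve avoids every integer x-axis point in the box.
Matching integer coefficients to the picture gives p.

3*x*y + x + y + 3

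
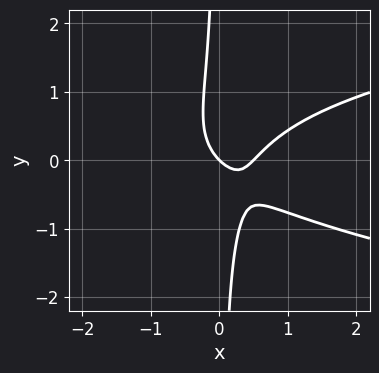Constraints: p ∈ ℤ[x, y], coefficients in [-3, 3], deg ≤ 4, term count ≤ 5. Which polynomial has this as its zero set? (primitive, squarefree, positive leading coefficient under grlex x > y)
3*x*y^2 - 2*x^2 + x + y

Degree: no degree-2 curve has this shape, so deg p = 3.
Checking where it meets the axes: it meets the x-axis at x = 0 (among the integer gridlines); it meets the y-axis at y = 0 (among the integer gridlines).
These observations pin down the coefficients.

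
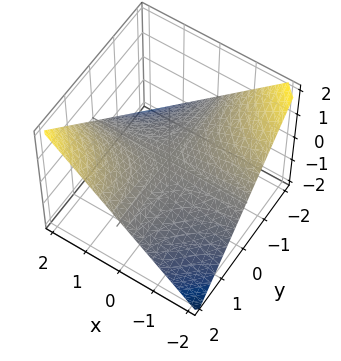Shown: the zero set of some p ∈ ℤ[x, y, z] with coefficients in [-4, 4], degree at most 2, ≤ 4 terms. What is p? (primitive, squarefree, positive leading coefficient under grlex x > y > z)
deg p = 2. A saddle surface; a quadric.
Reading off the gridlines: every point of the y-axis in the box is on the surface; the visible x-axis segment lies entirely on the surface; it meets the z-axis at z = 0 (among the integer gridlines).
Assembling these constraints gives the stated polynomial.

x*y - 2*z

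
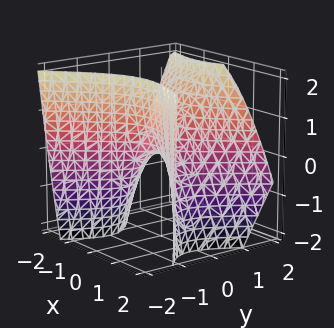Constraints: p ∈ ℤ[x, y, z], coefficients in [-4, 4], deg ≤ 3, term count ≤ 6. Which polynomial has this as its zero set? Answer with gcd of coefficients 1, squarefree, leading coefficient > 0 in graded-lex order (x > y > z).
2*x^2 + 2*x*y - 3*y^2 + 2*y*z + 2*z

1. Degree: a generic line meets the surface in up to 2 points, so deg p = 2.
2. Reading off the gridlines: one z-axis crossing is at z = 0; one y-axis crossing is at y = 0.
3. Assembling these constraints gives the stated polynomial.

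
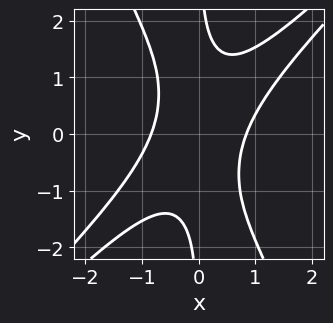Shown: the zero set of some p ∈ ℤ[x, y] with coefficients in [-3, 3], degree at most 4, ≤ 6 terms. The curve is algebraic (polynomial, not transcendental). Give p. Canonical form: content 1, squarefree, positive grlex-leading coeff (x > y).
2*x^4 - 3*x^3*y + x*y^3 - 1

First, the degree is 4 — no degree-3 curve has this shape.
Then, from the visible intercepts: no y-intercept at any integer in the box.
Finally, these observations pin down the coefficients.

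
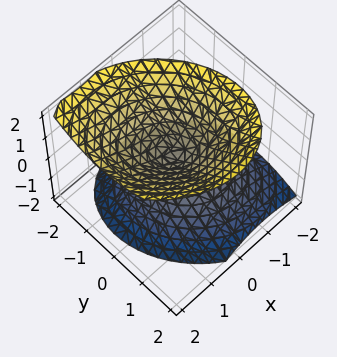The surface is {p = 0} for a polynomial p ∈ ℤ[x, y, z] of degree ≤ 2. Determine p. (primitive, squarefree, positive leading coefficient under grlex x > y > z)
2*x^2 + x*y - x*z + 2*y^2 - 2*z^2

(a) The picture has 2 separate pieces.
(b) The degree is 2 — no degree-1 surface has this shape.
(c) From the axis intercepts and sections: one x-axis crossing is at x = 0; one z-axis crossing is at z = 0; one y-axis crossing is at y = 0.
(d) Assembling these constraints gives the stated polynomial.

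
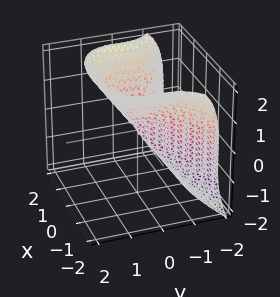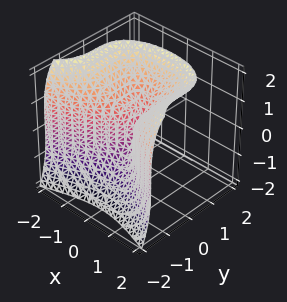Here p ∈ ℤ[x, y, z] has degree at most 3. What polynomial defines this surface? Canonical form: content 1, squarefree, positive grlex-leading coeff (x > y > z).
First, degree: no degree-2 surface has this shape, so deg p = 3.
Then, observable constraints: it crosses the z-axis at the gridline z = 0; it crosses the x-axis at the gridline x = 0; one y-axis crossing is at y = 0.
Finally, putting this together gives p.

3*y^3 - z^3 + 3*x^2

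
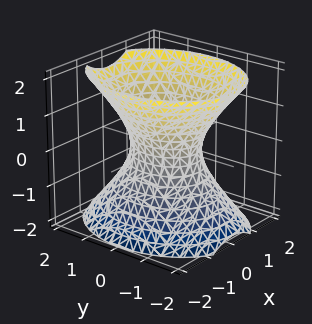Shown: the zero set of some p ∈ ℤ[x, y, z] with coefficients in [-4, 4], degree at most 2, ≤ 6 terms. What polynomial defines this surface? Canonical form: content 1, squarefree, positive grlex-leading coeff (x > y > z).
1. deg p = 2. An hourglass — one-sheet hyperboloid; a quadric.
2. Symmetries: mirror symmetry y ↦ −y ⇒ only even powers of y; mirror symmetry x ↦ −x ⇒ only even powers of x; it's symmetric under z → −z, forcing even powers of z.
3. From the visible intercepts: the y-axis gridline crossings are at y ∈ {-1, 1}; no z-intercept at any integer in the box.
4. Fitting integer coefficients to these (and the overall shape) gives p.

3*x^2 + 2*y^2 - 2*z^2 - 2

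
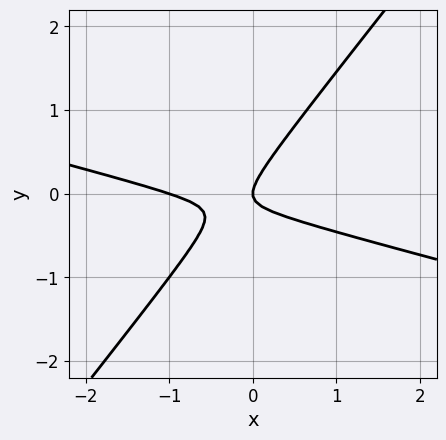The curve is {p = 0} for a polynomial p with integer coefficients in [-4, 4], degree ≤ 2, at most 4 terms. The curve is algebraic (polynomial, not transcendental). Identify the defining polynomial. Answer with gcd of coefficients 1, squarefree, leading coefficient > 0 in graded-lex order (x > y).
x^2 + 3*x*y - 3*y^2 + x

First, the degree is 2 — no degree-1 curve has this shape.
Next, from the axis intercepts and sections: it crosses the y-axis at the gridline y = 0; the x-axis gridline crossings are at x ∈ {-1, 0}.
Finally, putting this together gives p.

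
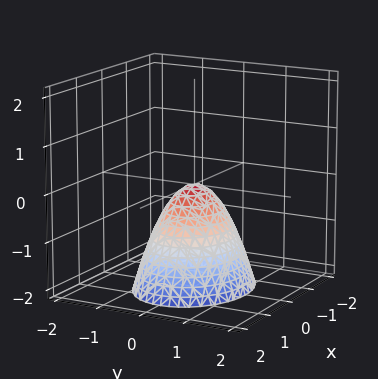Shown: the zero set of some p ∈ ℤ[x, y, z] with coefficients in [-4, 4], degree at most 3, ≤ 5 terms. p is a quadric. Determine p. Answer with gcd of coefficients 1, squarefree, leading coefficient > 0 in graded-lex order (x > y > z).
(a) The degree is 2 — a paraboloid; a quadric.
(b) Symmetries: mirror symmetry y ↦ −y ⇒ only even powers of y; it's symmetric under x → −x, forcing even powers of x.
(c) Against the integer gridlines: one z-axis crossing is at z = 0; it crosses the x-axis at the gridline x = 0; it crosses the y-axis at the gridline y = 0.
(d) Matching integer coefficients to the picture gives p.

2*x^2 + 3*y^2 + 2*z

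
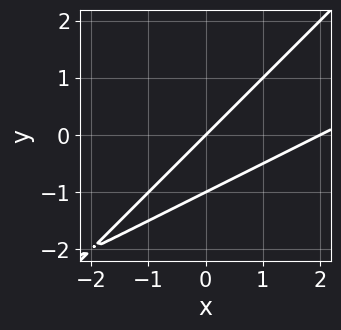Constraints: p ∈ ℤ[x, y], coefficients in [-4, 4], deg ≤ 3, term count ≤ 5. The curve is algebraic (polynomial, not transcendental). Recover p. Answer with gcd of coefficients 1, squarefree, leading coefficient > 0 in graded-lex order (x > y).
x^2 - 3*x*y + 2*y^2 - 2*x + 2*y

1. deg p = 2. The shape is more complex than any degree-1 curve.
2. Reading off the gridlines: the y-axis gridline crossings are at y ∈ {-1, 0}; the x-axis gridline crossings are at x ∈ {0, 2}.
3. Together with the visible shape, these determine p as stated.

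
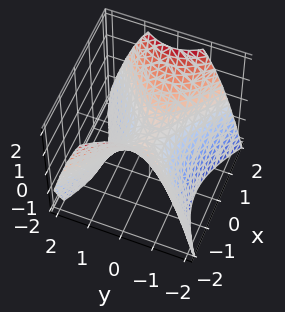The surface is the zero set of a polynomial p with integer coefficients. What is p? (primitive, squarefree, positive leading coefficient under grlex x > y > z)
(a) Degree: a saddle surface; a quadric, so deg p = 2.
(b) Symmetries: the y ↦ −y reflection is a symmetry, so y appears only in even powers; mirror symmetry x ↦ −x ⇒ only even powers of x.
(c) Against the integer gridlines: one y-axis crossing is at y = 0; it meets the x-axis at x = 0 (among the integer gridlines); one z-axis crossing is at z = 0.
(d) These observations pin down the coefficients.

2*x^2 - 3*y^2 - 3*z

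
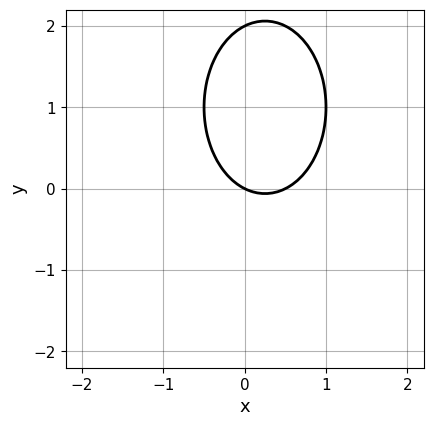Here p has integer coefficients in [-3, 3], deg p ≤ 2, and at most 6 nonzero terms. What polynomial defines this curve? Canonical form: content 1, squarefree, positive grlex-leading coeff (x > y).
2*x^2 + y^2 - x - 2*y

deg p = 2. A generic line meets the curve in up to 2 points.
Against the integer gridlines: among the integer gridlines, it crosses the y-axis at y ∈ {0, 2}; it meets the x-axis at x = 0 (among the integer gridlines).
These observations pin down the coefficients.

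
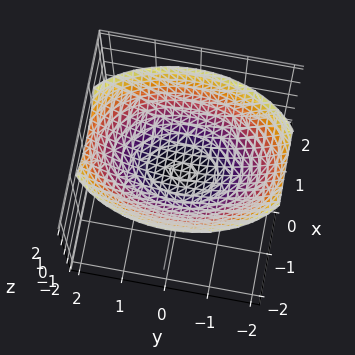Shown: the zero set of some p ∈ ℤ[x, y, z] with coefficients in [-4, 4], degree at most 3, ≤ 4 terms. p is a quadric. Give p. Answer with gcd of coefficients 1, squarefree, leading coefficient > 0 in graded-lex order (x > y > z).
2*x^2 + y^2 - 3*z

First, deg p = 2.
Then, symmetries: mirror symmetry y ↦ −y ⇒ only even powers of y; it's symmetric under x → −x, forcing even powers of x.
Next, from the axis intercepts and sections: it crosses the x-axis at the gridline x = 0; it meets the z-axis at z = 0 (among the integer gridlines).
Finally, these observations pin down the coefficients.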